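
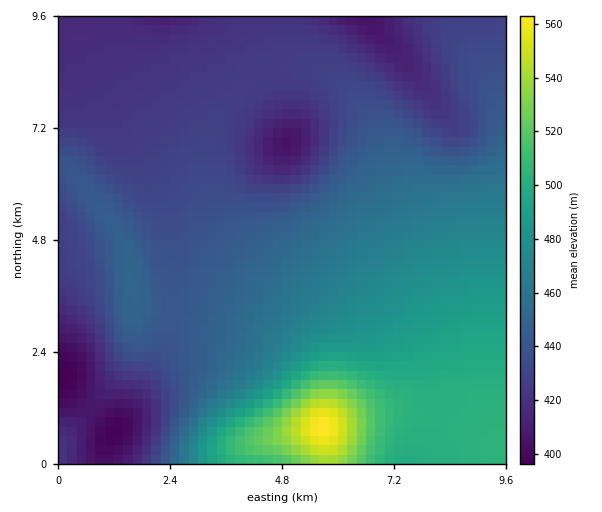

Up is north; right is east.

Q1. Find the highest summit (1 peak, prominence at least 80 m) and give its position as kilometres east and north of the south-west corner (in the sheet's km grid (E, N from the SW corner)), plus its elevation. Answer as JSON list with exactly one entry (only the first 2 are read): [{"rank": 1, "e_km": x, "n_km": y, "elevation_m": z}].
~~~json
[{"rank": 1, "e_km": 5.69, "n_km": 0.79, "elevation_m": 564}]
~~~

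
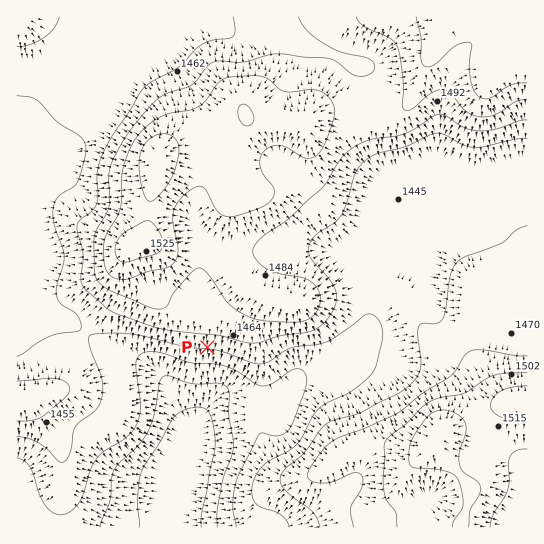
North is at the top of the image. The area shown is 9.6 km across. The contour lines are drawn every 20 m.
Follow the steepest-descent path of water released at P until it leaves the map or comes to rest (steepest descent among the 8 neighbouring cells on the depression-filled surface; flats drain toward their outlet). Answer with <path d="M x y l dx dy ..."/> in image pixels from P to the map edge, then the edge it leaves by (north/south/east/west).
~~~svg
<path d="M207 347l0 56-5 8 0 3-4 8-4 21-3 6-1 8-4 8-3 10-6 7 0 45"/>
exit: south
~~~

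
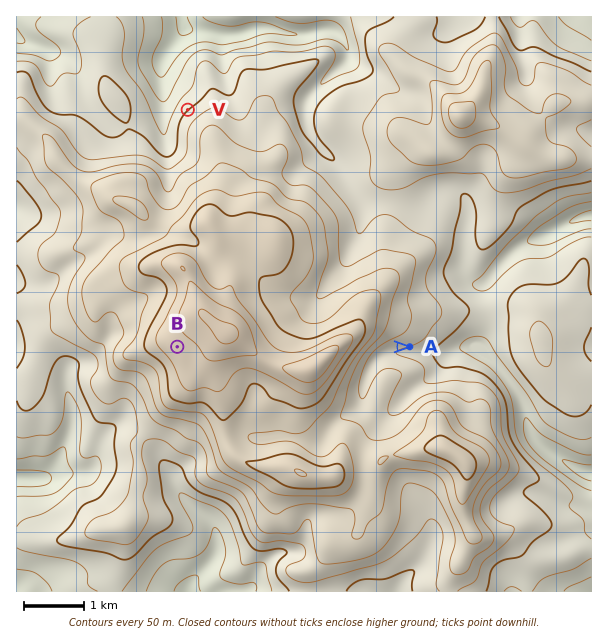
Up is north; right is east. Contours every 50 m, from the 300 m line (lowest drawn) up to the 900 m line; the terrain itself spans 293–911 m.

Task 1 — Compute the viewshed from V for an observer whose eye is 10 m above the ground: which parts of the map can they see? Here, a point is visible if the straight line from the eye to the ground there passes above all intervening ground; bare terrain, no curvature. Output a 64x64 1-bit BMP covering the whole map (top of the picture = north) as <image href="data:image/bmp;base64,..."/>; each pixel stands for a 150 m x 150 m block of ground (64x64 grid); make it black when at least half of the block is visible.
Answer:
<image width="64" height="64" href="data:image/bmp;base64,Qk0+AgAAAAAAAD4AAAAoAAAAQAAAAEAAAAABAAEAAAAAAAACAAATCwAAEwsAAAIAAAAAAAAA////AAAAAAAAAAAAAAAAAAAAAAAAAAAAAAAAAAAAAAAAAAAAAAAAAAAAAAAAAAAAAAAAAAAAAAAAAAAAAAAAAAAAAAAAAAAAAAAAAAAAAAAAAAAAAAAAAAAAAAAAAAAAAAAAAAAAAAAAAAAAAAAAAAAAAAAAAAAAAAAAAAAAAAAAAAAAAAAAAAAAAAAAAAAAAAAAAAAAAAAAAAAAAAAAAAAAAAAAAAAAAAAAAAAAAAAAAAAAAAAAAAAAAAAAAAAAAAAAAAAAAAAAAAAAAAAAAAAAAAAAAAAAAAAAAAAAAAAAAAAAAAAAAAAAAAAAAAAAAAAAAAAAAAAAAAAAAAAAAAAAAAAAAAAAAAAAAAAAAAAAAAAAAAAAAAAAAAAAAAAAAAAAAAAAAAAAACAAAAAAAAAB4AAAAAAAAADAAAAAAAAAAAAAAAAAAAAAAAAAAAAAAAHAAAAAAAAAA4AAAAAAAAAHgAAAAAAAAAOAAAAAAAAAA4AAAAAAAAP/gAAAAAAAB/+AAAAAAAAP/wAAAAAAAA//AAAAAAAAD/8AAAAAAAA/jwAAAAAAAH8PuAAAAAAAcA/4AAAAAADgH/gAAAAAAMAf/AAAAAAAgD/8AAAAAAAAP/gAAAAAAAA/+AAAAAAAAD+AAAAAAAAAf8AAAAAAAAB/wAAAAAAAAD/AAAAAAAAAH8AAAAAAAA=="/>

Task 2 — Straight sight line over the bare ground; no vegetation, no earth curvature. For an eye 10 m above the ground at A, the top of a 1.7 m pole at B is out of sight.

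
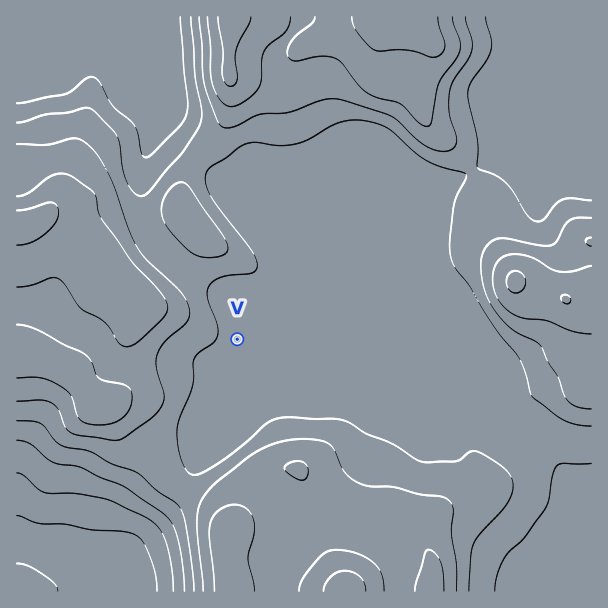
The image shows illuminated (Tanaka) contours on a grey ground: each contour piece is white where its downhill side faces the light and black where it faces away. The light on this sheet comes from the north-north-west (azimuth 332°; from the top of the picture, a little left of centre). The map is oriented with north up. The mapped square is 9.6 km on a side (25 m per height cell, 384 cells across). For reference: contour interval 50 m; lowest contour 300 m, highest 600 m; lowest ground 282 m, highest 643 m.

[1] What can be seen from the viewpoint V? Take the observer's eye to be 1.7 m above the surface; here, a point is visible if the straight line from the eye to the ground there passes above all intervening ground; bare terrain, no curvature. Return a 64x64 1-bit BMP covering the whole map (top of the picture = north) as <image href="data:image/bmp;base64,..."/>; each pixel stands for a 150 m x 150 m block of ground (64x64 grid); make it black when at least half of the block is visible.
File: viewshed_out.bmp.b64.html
<image width="64" height="64" href="data:image/bmp;base64,Qk0+AgAAAAAAAD4AAAAoAAAAQAAAAEAAAAABAAEAAAAAAAACAAATCwAAEwsAAAIAAAAAAAAA////AAAAAAAAAAAAAAAAAAAAAAAAAAAAAAAAAAAAAAAAAAAAAAAAAAAAAAAAAAAAAAAAAAAAAAAAAAAAAAAAAAAAAAAAAAAAAAAHgAAAAAAAAA+AAAwAAAAAD4AAHxAAAAA/gAAf+AAAAH+AAAf4AAAAf8AAA/gAAAD//wBH8AAAAf//gMfwAAAA///g5+AAAAD///Hf4AAAAH//+H/4AAAAf//+//wMABz//////z4AP////////gAf///////+AAf///////wAB///////+AAHz//////wAAeD//////AAA4P//////AAD5//////+AAP//////94AAf//////nAAB//////8YAAH//////wAAAB/////+AAAAH/////4AAAAf5////gAAAB/H///+AAAAHwP///wAAAAcA///+AAAADgB///4AAAAIAH///AAAAAAAP//8AAAAAAA///wAAAAAAB///AAAAAAAH//4AAAAAAAP//gAAAAAAA//+AAAAAAAB//wAAAAAAAH/+AAAAAAAAP/wAAAAAAAA/+AAAAAAAAD/wAAAAAAAB//AAAAAAAAf/4AAAAAAAH//gAAAAAAI//8AAAAAAAw/+AAAAAAAAA/xwAAAAAAAA/HgAAAAAAAD++AAAAAAAAP/4AAAAAAAAf/AAAAAAAAB/4AAAAAAAADiAAAA=="/>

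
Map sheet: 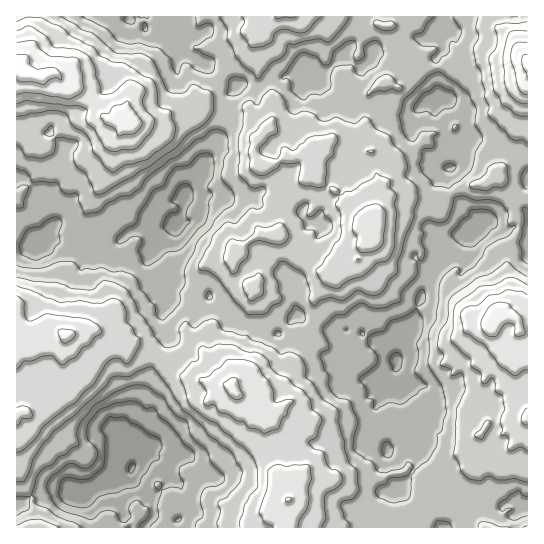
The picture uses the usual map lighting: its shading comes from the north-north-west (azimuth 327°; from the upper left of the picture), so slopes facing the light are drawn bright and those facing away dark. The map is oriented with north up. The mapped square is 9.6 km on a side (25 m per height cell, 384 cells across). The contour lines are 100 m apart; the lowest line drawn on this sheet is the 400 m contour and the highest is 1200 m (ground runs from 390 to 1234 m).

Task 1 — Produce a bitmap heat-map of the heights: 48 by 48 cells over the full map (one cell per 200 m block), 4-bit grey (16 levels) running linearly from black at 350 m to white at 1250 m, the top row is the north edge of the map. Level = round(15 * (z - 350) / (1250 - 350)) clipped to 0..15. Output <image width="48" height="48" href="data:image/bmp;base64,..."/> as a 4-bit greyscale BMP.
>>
<image width="48" height="48" href="data:image/bmp;base64,Qk32BAAAAAAAAHYAAAAoAAAAMAAAADAAAAABAAQAAAAAAIAEAAATCwAAEwsAABAAAAAAAAAAAAAAABEREQAiIiIAMzMzAERERABVVVUAZmZmAHd3dwCIiIgAmZmZAKqqqgC7u7sAzMzMAN3d3QDu7u4A////AHiHZlVUREREVniaq7u6mYd3d3dmZnd3Z2Z2RDRERERVVniZu8y6qYd2ZmZmZnd2ZmZUIiMzRERVVniJq8zLqYd2ZmZmZmd2ZmZTISIiM0REVmeIm8zLqYh2ZVZmd2d2ZodUIiIiIkREVVZ4m8zLqph2ZmZmd3d3eIdlREMiETNEVWZ4m7u7qZh2VmZnd4iIiJh2VVQhESM0RWeImrqqqYdlRWVneJmJmZl3ZlQhEiI0RneJqqqpmYZVRFVWeJmZmaqHdlMhIiM0Z4iaq7qpmIZURVVWeJmZqrqYdlMiIzNFaJqru7qqmHZVVVVVeJmZq7uph2QzM0RWiau7vLuqmHZVVVVVaJmZq7uqqXZEREVomrvMy7upiHZUREVVZ4mZq6qqqphlVVZ5q7zcy7qpdlVUQzRVZ4mZqqqquqmHZmeJq8zcy6qYdlVDMzRFd4maqqqqqqqIh3iJq7zMupmHZlVEMzRWeImau7uquqqZmIiImqu7uYiHZVVUMjRniJqry7y7y6qqqYiImaqpmId2ZlVUMzRXiaq8zLzM3Lu6qYd4iZmYh2ZmZlVEMzRXmqvMzLvM3Mu6qYd4iIh3d2ZmZVRERDNXmrzczbu8u7uqmHZnd4dnd2ZmZlVFVERWiszd3Lqqqqqql2VmZ3Z4iHZnd2ZWZVRWirvd3LqZmZmZh2VWZmaJmId3h4d3dlRGeaq8y5mIh3iIdlVWZmeJqYd4mZiIh2VWZ4mqund3d2d3ZVVWZ3iZmXd4mqmZh2ZVZniJmGZmdmZVVUVVeImZmHeJmqqpmGZVZmZ4h0RFVVVFVDRVZ4mpmIiJmau6qHZlVVZ3dkM0VUVUVDNEV4mpmZmIiaq7uXZlVEVmZUREVURUREMzRniZmamIeJvMuYZlVDRVZlVERVVVREMiNGeImZmHd5vMuYdmVENFZlVVVWZVVEMiM1Z3iIh4eJq8uYdnZURFZmZVVmdmVUMyNEVneIiIiZqrqZh3dVVWZmVVZnh3ZlQyJEVneIiJmZmqqYh2Znd3ZmZmZ3iYdlVDM0Z4iImZmZmZmYdlVniIdmZnd4iZiHVEQ0Z4mZmamZiJmYZVRWeIdnd3eImqqZdlREZ4qZmaqZiZmIZVRFZ3d3iId4q7u6mGVVZ5mZmaqZmZiHZlVVZ3d4iIeJrMy6qYZlZ4mZmZmZiZh2ZmZVZneIiIiavN3bqph2Z4mpiZmYiId1VlVmZ4iJmYmrzd3bqZmHd4iZiId3d3dlVUVWZ4maqqq7zN3KmZmHZ4iJd3Zmd3d1RERVaJqszN3cu7y6mIiHZneIdmZmZ3d2VERWeKvO7u7cuqu6h3d3ZWd3ZlVmZ3iHZUVneazf7u7cuqqpdmdmZmd2ZVVmZnd3dmZ3ebzv7u7cqpmYdmZmZ4iHZVZmZmd3dmZ3ibzu7czLmId3ZlZmeImYdmZlZmZ3ZmZnia3t3Lqph2ZlVVVmeJmZiHd2ZmZ3ZmZniKzbu6mIdlVEVlVWeJqpmZiHd3d3ZVVniau6qZh2ZVREVVZniZqrqqmId3d3dlVniZmQ=="/>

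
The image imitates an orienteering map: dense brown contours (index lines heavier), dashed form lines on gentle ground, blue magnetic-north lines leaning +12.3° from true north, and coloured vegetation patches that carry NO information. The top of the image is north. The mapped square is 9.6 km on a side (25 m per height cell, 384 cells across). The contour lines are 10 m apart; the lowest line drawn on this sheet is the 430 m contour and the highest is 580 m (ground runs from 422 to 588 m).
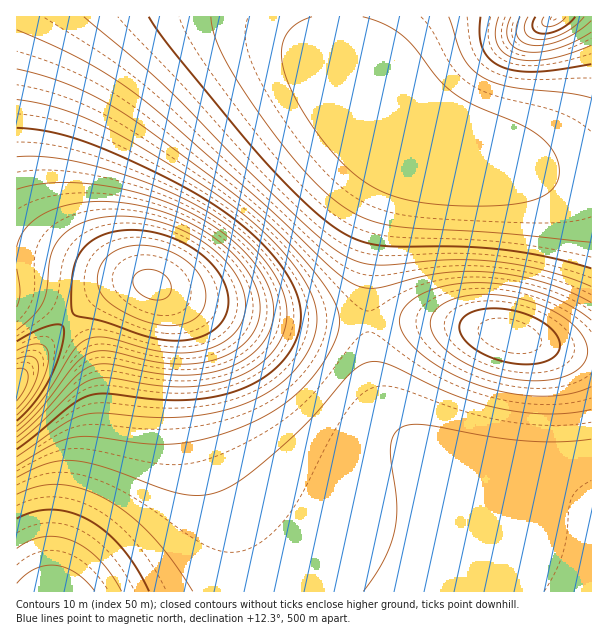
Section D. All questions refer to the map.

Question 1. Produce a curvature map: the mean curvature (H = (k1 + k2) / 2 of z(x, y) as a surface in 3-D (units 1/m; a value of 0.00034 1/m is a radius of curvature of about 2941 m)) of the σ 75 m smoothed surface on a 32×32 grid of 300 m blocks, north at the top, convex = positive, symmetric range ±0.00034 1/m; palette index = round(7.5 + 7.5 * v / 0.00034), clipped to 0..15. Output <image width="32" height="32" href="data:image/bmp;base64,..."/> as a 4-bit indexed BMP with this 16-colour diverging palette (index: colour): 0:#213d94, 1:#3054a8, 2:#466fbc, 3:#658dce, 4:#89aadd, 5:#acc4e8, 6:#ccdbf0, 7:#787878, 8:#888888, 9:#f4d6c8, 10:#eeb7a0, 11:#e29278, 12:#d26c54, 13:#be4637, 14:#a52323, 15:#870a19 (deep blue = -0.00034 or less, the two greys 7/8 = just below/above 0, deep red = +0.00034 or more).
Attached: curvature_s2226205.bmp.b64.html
<image width="32" height="32" href="data:image/bmp;base64,Qk12AgAAAAAAAHYAAAAoAAAAIAAAACAAAAABAAQAAAAAAAACAAATCwAAEwsAABAAAAAAAAAAlD0hAKhUMAC8b0YAzo1lAN2qiQDoxKwA8NvMAHh4eACIiIgAyNb0AKC37gB4kuIAVGzSADdGvgAjI6UAGQqHAHd3d4iIiIiIiIiIiIiIiIh3d3eIiIiIiIiIiIiIiIiId3d3iIiIiIiIiIiIiIiIiHd3d4iIiIiHeIiIiIiIiIh3d3eIiIiHd3eIiIiIh3d3d3d3iIiId3d3d4h3d3d3d2d3d4iHd3d3d3d3d3d3d3dmd3d3d3d3d3d3d3d3d3d3Zmd3d3d3d3d3d3d3d3d3d4Znd3d3d3d3d3d3d3d3d3enZnd3d3d3d3d3d3d3d3d4yXZ3d3d3d3d3d3d3d3iIiLqGd3iIiIiHd3d3d4iIiIiah3eIiIiIiHd3d4iImZmYeIh4iIiIiIiHd4iIiZmZiHeIiIiIiIiIh3eIiJmZiIh3eIiIiIiIiId4iIiIiIiHd4iIiYiIiIh3d4iIiIh3d4iIiImZiIiHd3d3d3d3d3eIiIiIiIiId3d3d3d3d3d3iIiIiIiId3d3d3d3d3d3d4iIiIiId3d3d3d3d3d3d3eIiIh3d3d3d3d3d3d3d3d3iIh3d3d3d3d3d3d3d3d3d4iId3d3d3d3d3d3d3d3d3eIiId3d3d3d3d3d3d3d3d3iIiHd3d3d3d3d3d3d3d3d4iIh3d3d3d3d3d3d3d3d3d3d3d3d3d3d3d3d3d3d3d3d3d3d3d3d3d3d3d3eIh2Z3d3d3d3d3d3d3d3d3iJqGZ3d3d3d3d3d3d3d3d3eM+4"/>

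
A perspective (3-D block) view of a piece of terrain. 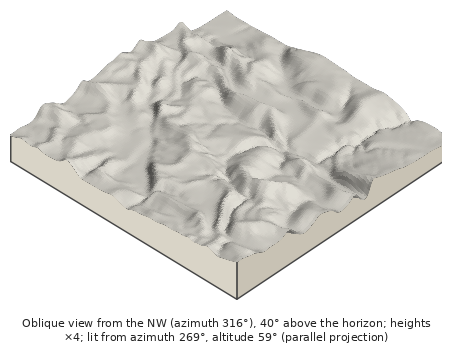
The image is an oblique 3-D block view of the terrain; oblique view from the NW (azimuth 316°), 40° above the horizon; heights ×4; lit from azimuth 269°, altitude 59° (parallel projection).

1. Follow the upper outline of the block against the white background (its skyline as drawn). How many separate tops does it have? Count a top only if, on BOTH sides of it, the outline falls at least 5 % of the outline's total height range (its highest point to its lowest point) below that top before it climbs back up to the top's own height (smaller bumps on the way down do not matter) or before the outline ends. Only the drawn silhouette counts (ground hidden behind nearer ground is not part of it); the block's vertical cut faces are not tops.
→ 2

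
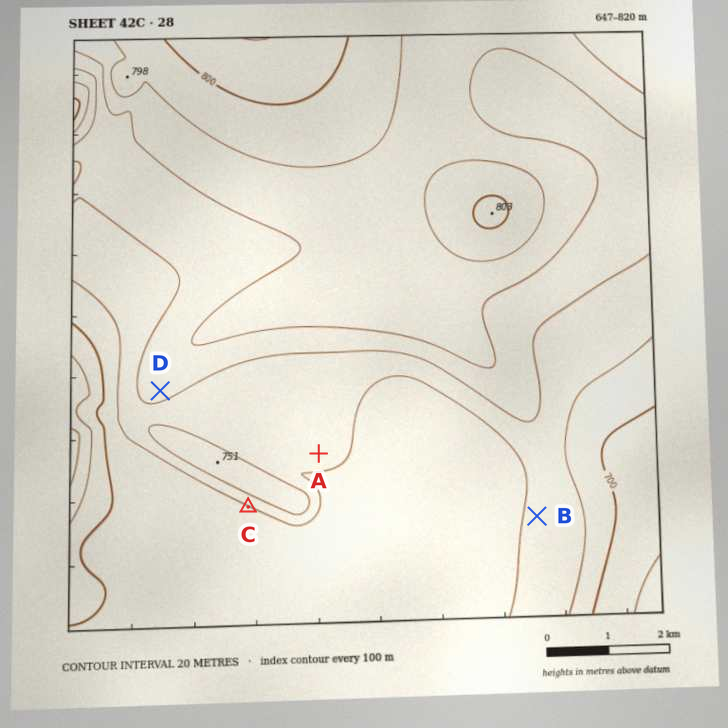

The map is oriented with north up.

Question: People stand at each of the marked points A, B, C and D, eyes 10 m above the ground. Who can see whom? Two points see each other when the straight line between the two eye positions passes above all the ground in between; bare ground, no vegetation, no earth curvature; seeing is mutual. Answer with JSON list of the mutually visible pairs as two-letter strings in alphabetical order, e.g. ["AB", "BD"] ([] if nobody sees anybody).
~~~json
["AB", "AD", "BD"]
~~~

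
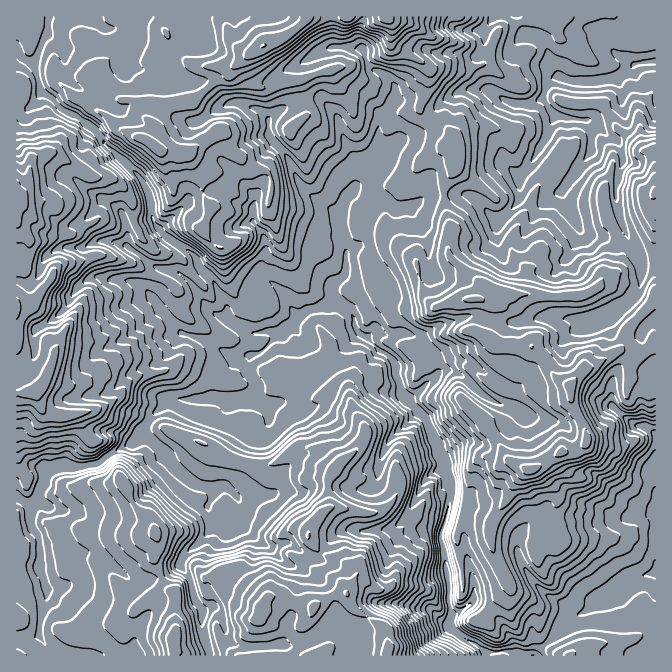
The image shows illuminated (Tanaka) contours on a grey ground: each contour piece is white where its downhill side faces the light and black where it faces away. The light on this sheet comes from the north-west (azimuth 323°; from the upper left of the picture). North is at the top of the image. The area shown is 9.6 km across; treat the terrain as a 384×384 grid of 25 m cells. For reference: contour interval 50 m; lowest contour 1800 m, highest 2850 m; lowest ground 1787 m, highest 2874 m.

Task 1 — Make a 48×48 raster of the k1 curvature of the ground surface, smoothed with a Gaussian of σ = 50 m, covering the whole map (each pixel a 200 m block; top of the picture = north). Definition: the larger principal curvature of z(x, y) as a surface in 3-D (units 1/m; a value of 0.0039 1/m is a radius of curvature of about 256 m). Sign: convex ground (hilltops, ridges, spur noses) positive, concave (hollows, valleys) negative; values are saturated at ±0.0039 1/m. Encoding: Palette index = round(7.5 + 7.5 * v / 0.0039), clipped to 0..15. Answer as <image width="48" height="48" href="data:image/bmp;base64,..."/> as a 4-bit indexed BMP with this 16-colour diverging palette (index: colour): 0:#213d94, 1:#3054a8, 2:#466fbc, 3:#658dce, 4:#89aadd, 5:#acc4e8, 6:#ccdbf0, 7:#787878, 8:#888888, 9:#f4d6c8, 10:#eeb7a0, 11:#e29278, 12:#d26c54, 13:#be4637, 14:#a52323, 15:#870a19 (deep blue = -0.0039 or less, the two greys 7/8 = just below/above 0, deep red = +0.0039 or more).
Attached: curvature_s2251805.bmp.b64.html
<image width="48" height="48" href="data:image/bmp;base64,Qk32BAAAAAAAAHYAAAAoAAAAMAAAADAAAAABAAQAAAAAAIAEAAATCwAAEwsAABAAAAAAAAAAlD0hAKhUMAC8b0YAzo1lAN2qiQDoxKwA8NvMAHh4eACIiIgAyNb0AKC37gB4kuIAVGzSADdGvgAjI6UAGQqHAJqIh3iHfsqLuqmauoeN277+yLas7bqYiJiqmYmJvcisnJiKiYd9yIh5jty7eJqqqampiJmYjNjKrcmMqIjPyphv/p58eIiHiJmZiHipjMiIqdmJ6I7IqH2trquNl4iIiJl4iHmarOi7icuqvMydqb6fe63ZqHeImamJh4p3nuu5iaqpeLzd+7qPes6Nx3iIibaJiJh52X/e27p5mJy27Zd/ivmeiId3iLiKiIiI6YuYq5naqqzIquqejMfLuZiImMmYiJmZy5mmeZuM2LnZicncnoipq7qqmcjKmYiZzOyJd5zt13aYiqnNn4eIqoiaudupmHeL2YqKiIiq+67+m8qOnMd4uYd3iKiJl3fct3mKiIeHrtqM+euOd/mHuYeoiNqsuqr6iJiIiId4jmd3+7yNiZ2IqKt4qNucvd/JiIiYeJebn5mY/JqNipvresqbh7Z3mX/Jd4mK3++YmvmY+bp67N/P2puqZpmInstsl5rdl2j8qa+465eJudho7v29upyIn+t3rf64h2eaqXr6rpeInph4uP2a7Hu9uquZ3Id3iIeHiIzcy6mo3Jh3ePjaaozM7/qJiYiIiYh4d66Zqomd+oh5rtdtzM6Wh57HZ4h4iJh4mL1peN3viLqqj4efvIvpq6nbmamaqpqYiLucnqe8rJmHz8h8qZjpeKuK3qiImLiIiIqsesmLuahq2P56p6jMh5u6mdqYh4qYiJqpjLl5moiumMv8qcnOiai5d5mJu6iYiamb24qJrdzbeYuMetavqJuZqHvKmIh5qaiYmIrf6Yesp3eNmcuZ+Iepict3mZqYqqi6q+2YiZiHeIh46K6pzJiHebipqZqKqIqYh9/+3KqrzLmIjoz4fpuXe8raqJiJqMqIeNaKqt7tze+6j6n7l3d7y52Nl3iZmImIerd623iYeGzLjLrP/9/8m+iuh3jJiZmInKnNiHqqh7qri5yIi+p8/Zfv64zXiYmJu7noeJqaqYiqfKus6YqfmL7Zz4+XiYmJmYjquJuLiGeqjauojOzMitupiM93iImJiHjqh32KmHnojqqrqbfcr6qruOyaiImJh3nJibrImInorrmqqXn5f5qZqb6YiYiYmHmnjcnIeJvZvKp4m8/YnomImK+Jt3eJqXjJypesmJvo3qx33NuHyoqYm819l3eHiqfMh4mLuYj5rq/cm7d57Oxnu5yOiJeHiKqsh3uIu4X5zqi8rInf2p3JuYjpjJqYd3msiIqYq7q53HiMt5/aqHfPuozpm42Zh4mrm8u5qaityHm4i/l6mYmpyYicuI2IusqrmZm6eIfo6Kiq7YmprO6Gh5iKmKuJedmKmHiZ7//H2cidmJmIh4nqm9yqeKiZeLt4dp3ayIi5m7namYd4h4iLuIne/auoiK2rqtqYeIiZm4jIiZh4iK3c3ZiHm+67q/zJrIqneKu5eJq4iImImZdnvfyYd5dc6omsrIi6mqiJqqp5mXiXm4d7mL76draK59/qm9d4uYeJiJqJiIh4qYibeIef7/7f7aidydu6mpmZiA=="/>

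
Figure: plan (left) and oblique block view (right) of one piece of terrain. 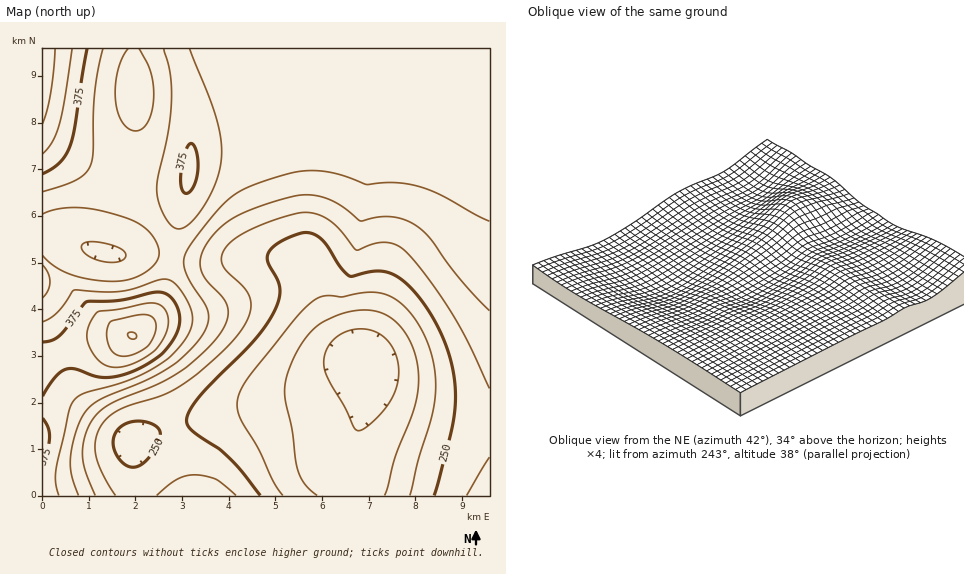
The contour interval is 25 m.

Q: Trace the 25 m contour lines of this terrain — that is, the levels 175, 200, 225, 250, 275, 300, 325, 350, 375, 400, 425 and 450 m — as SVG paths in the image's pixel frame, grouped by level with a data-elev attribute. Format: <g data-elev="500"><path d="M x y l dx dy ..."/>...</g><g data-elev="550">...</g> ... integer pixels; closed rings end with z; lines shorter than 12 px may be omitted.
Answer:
<g data-elev="175"><path d="M356 430l-29-53-3-9 0-8 4-13 9-10 12-7 14-1 14 4 12 10 8 15 2 17-4 17-9 16-19 19-6 3z"/></g><g data-elev="200"><path d="M317 495l-13-12-7-16-5-37-7-33 1-19 13-30 8-11 9-10 8-5 16-8 13-3 12-1 18 4 8 4 9 8 12 19 6 24 0 18-3 19-19 50-11 39"/></g><g data-elev="225"><path d="M283 495l-9-12-16-34-18-32-3-13 3-12 10-17 41-51 22-23 12-5 17 1 30-5 10 1 9 4 10 6 8 8 16 25 9 28 2 21-2 22-16 53-8 35"/></g><g data-elev="250"><path d="M260 495l-19-25-13-13-9-8-29-20-3-5 0-6 3-9 9-12 54-56 12-15 9-15 5-12 1-10-3-9-9-18-1-6 2-4 5-6 10-6 14-6 8-2 8 2 9 6 17 27 9 9 31-5 10 2 11 6 9 8 11 12 18 31 8 17 5 18 3 18 0 18-4 30-17 64"/><path d="M129 467l-8-6-6-10-2-10 3-9 7-7 9-3 12 0 11 3 4 5 1 5-1 7-5 9-7 8-6 6-6 2z"/></g><g data-elev="275"><path d="M115 495l-12-21-7-18-1-15 6-15 8-10 11-6 42-14 19-11 23-16 29-29 15-21 3-9 0-8-6-13-22-22-2-7 2-7 6-10 13-9 20-9 24-9 20-4 17 4 14 11 19 23 18-6 10-2 11 2 9 6 22 25 26 38 17 31 20 44"/><path d="M236 495l-20-16-11-3-11-1-9 1-8 3-20 16"/><path d="M489 457l-22 38"/></g><g data-elev="300"><path d="M95 495l-9-22-3-15 1-16 5-17 8-11 12-9 49-21 26-15 21-18 15-17 7-14 1-12-5-10-19-22-3-8-1-9 5-13 10-13 12-11 15-9 40-14 15-3 12-1 12 2 13 5 12 7 14 12 26-5 19 4 12 6 10 9 31 42 31 34"/><path d="M107 262l-11-2-9-5-5-6 0-4 7-3 13 1 15 4 8 6 0 4-3 3-6 2z"/></g><g data-elev="325"><path d="M78 495l-7-21 0-17 5-27 10-19 7-7 8-5 47-19 25-15 20-18 12-16 3-11 0-9-21-36-3-9 0-9 6-11 18-25 15-17 12-10 20-10 33-10 16-3 17 0 20 4 25 9 29-1 26 4 21 8 47 26"/><path d="M43 265l5 9 2 8-2 8-5 8"/><path d="M43 214l16-5 20-1 20 2 25 7 14 6 11 8 7 11 3 11-4 10-10 10-14 6-16 2-23-1-21-6-16-7-12-12"/><path d="M139 49l12 23 2 13 1 13-2 12-4 12-5 6-7 3-7-2-7-7-4-9-3-13 0-14 3-15 4-12 6-10"/></g><g data-elev="350"><path d="M59 495l-3-12 0-14 13-58 4-10 5-5 7-3 32-9 20-7 29-17 11-10 10-13 5-11 0-10-4-13-9-15-7-7-8-2-43 12-17 1-30-2-16 22-7 6-8 4"/><path d="M43 192l33-12 9-7 5-7 3-15 2-59 8-43"/><path d="M164 49l6 26 1 28-3 27-10 47-1 15 3 13 5 13 7 8 7 3 6-2 7-6 15-20 10-23 5-22-1-19-5-21-26-67"/></g><g data-elev="375"><path d="M43 463l5-15 2-12-2-9-5-9"/><path d="M43 396l12-19 11-8 8 0 22 7 13 1 19-4 20-9 15-11 11-14 5-13 0-13-3-8-4-6-6-5-6-2-9 1-33 7-30 1-4 3-24 31-8 5-9 2"/><path d="M185 193l5-1 3-5 5-15-1-18-2-7-3-3-4 1-2 5-5 19 0 16 2 6z"/><path d="M43 174l9-5 8-7 6-7 4-10 5-18 12-78"/></g><g data-elev="400"><path d="M112 367l10 0 12-4 12-6 11-9 7-11 4-12-1-10-5-9-6-3-8 0-28 6-20 2-4 2-8 16-1 7 1 7 4 9 6 8 7 5z"/><path d="M43 154l9-12 7-18 6-25 7-50"/></g><g data-elev="425"><path d="M118 355l6 1 8-1 10-5 7-5 5-8 2-8-1-7-3-5-6-2-7 0-29 7-3 9 1 10 4 10z"/><path d="M43 123l8-30 4-44"/></g><g data-elev="450"><path d="M132 339l4-1 0-4-2-2-5 1-1 3z"/></g>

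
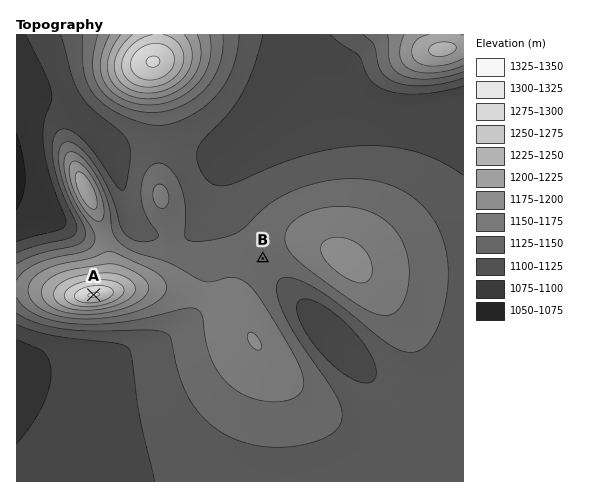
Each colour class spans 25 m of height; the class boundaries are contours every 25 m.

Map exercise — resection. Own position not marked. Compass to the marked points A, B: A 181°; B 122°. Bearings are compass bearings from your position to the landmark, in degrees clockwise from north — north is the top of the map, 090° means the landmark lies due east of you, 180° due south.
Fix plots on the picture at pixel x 96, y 154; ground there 1125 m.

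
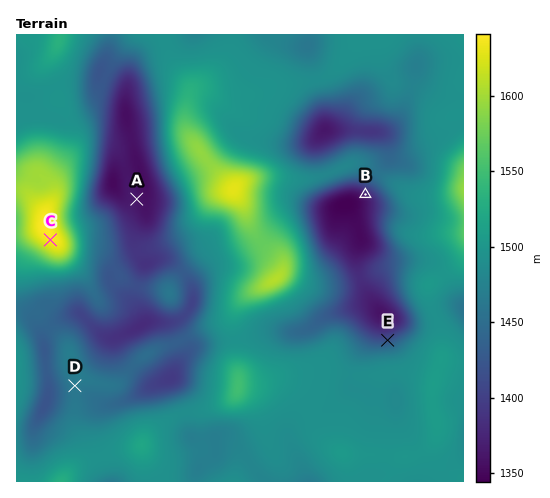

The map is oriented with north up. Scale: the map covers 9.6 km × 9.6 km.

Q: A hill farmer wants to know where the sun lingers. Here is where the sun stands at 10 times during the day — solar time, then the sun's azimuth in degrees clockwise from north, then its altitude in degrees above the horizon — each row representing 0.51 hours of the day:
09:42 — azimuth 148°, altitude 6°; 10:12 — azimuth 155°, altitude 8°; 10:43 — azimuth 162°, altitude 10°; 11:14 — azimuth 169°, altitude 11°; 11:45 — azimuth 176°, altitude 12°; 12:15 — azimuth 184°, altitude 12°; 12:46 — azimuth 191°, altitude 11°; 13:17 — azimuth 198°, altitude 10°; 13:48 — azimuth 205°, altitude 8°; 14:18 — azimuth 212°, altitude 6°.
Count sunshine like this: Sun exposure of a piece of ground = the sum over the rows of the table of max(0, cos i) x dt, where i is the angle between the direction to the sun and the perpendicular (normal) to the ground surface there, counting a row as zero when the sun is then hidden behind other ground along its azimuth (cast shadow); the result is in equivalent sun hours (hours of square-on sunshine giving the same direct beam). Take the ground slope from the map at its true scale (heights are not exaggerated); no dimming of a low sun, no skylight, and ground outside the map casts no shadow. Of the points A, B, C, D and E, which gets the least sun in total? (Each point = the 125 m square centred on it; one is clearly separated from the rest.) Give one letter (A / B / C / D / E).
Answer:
E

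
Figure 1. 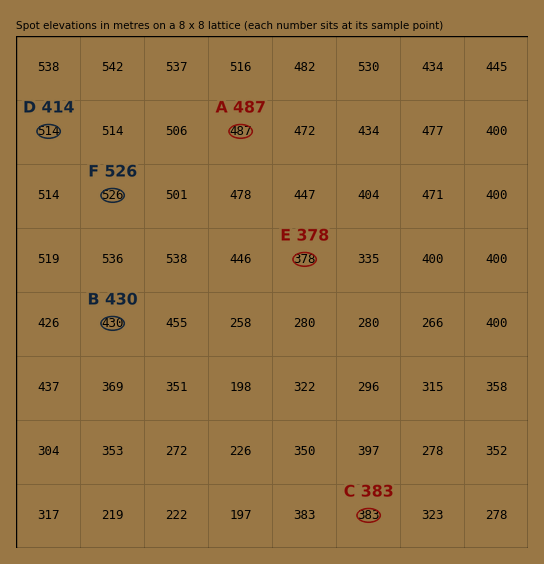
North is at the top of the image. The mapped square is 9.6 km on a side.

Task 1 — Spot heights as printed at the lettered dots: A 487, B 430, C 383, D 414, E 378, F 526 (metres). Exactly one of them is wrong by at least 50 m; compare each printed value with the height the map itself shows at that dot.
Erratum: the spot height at D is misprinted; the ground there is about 514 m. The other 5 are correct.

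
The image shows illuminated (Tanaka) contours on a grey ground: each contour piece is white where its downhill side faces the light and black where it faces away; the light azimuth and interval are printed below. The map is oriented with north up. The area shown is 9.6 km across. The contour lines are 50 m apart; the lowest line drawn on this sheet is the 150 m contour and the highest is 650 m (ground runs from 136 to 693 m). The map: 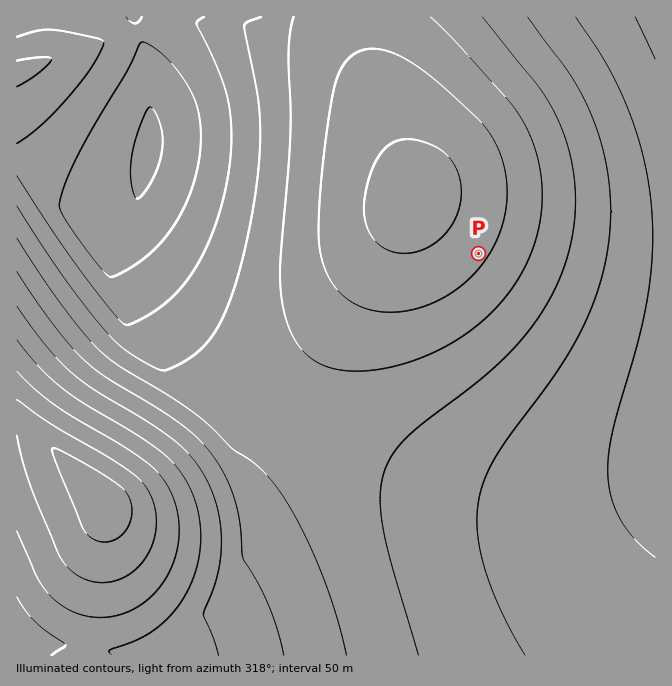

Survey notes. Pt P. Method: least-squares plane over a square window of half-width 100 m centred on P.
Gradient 5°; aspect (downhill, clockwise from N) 125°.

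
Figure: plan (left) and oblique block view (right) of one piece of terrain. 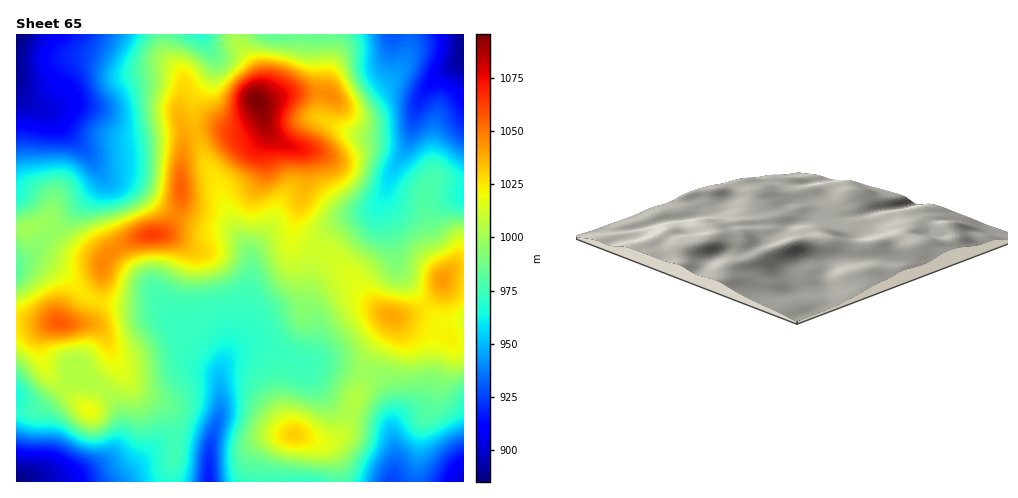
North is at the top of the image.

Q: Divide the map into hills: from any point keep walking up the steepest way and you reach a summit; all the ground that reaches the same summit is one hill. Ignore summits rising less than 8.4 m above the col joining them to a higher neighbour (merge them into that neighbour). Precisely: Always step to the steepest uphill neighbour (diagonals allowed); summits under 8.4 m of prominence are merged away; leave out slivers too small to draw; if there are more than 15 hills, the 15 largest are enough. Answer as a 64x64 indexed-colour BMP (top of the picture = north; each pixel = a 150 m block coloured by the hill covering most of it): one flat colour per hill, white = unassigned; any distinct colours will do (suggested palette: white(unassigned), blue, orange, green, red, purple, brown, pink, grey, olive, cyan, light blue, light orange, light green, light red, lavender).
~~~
<image width="64" height="64" href="data:image/bmp;base64,Qk12CAAAAAAAAHYAAAAoAAAAQAAAAEAAAAABAAQAAAAAAAAIAAATCwAAEwsAABAAAAAAAAAA////ALR3HwAOf/8ALKAsACgn1gC9Z5QAS1aMAMJ34wB/f38AIr28AM++FwDox64AeLv/AIrfmACWmP8A1bDFACKIiIgiIiIhERERERERVVVVVVVVVVVVVVVVVUREREREIiiIiIgiIiIRERERERFVVVVVVVVVVVVVVVVVREREREQiIoiIiIgiIiEREREREVVVVVVVVVVVVVVVVVVERERERCIiiIiIiIIiIhERERERVVVVVVVVVVVVVVVVVUREREREIiKIiIiIiCIiIRERERFVVVVVVVVVVVVVVVVVREREREQiIoiIiIiIgiIiIhEiIlVVVVVVVVVVVVVVVVVERERERCIiiIiIiIiCIiIiIiIiVVVVVVVVVVVVVVVVVUREREREIiKIiIiIiIIiIiIiIiJVVVVVVVVVVVVVVVVVREREREQiIoiIiIiIgiIiIiIiIiVVVVVVVVVVVVVVVVVERERERCIiiIiIiIiCIiIiIiIiJVVVVVVVVVVVVVVVVXREREREIiKIiIiIiIIiIiIiIiIlVVVVVVVVVVVVVVVVd3REREQiIiiIiIiIIiIiIiIiIiVVVVVVVVVVVVVVVVV3d0RERCIiIoiIiIIiIiIiIiIiJVVVVVVVVVVVVVVVV3d3dEREIiIiKIiIIiIiIiIiIiIlVVVVVVVVVVVVVVVXd3d0REQiIiIiIiIiIiIiIiIiIiVVVVVVVVVVVVVVVXd3d3RERCIiIiIiIiIiIiIiIiIiJVVVVVVVVVVVVVVXd3d3dEREIiIiIiIiIiIiIiIiIiIlVVVVVVVVVVV3d3d3d3d0REQiIiIiIiIiIiIiIiIiIiZVVVVVURF3d3d3d3d3d3RERCIiIiIiIiIiIiIiIiIiZhVVVVEREXd3d3d3d3d3dEREIiIiIiIiIiIiIiIiIiZmYRERERERF3d3d3d3d3d3REQiIiIiIiIiIiIiIiImZmZhEREREREXd3d3d3d3d3dERCIiIiIiIiIiIiIiImZmZmYRERERERd3d3d3d3d3d0REIiIiIiIiIiIiIiImZmZmZhERERERF3d3d3d3d3d3REQiIiIiIiIiIiIiImZmZmZmYRERERF3d3d3d3d3d3dERCIiIiIiIiIiIiImZmZmZmZhEREREXd3d3d3d3d3dEREIiIiIiIiImZmZmZmZmZmZmEREREXd3d3d3d3d3dEREQiIiIiImZmZmZmZmZmZmZmYRERERF3d3d3d3d3dERERCIiIiImZmZmZmZmZmZmZmZhEREREXd3d3d3d3d0REREIiIiImZmZmZmZmZmZmZmZmERERERd3d3d3d3d0REREQiIiImZmZmZmZmZmZmZmZmYRERERF3d3d3d3d0RERERCIiImZmZmZmZmZmZmZmZmZhEREREXd3d3d3d3REREREYiJmZmZmZmZmZmZmZmZmZmERERERd3d3d3d3REREREQRZmZmZmZmZmZmZmZmZmZmYREREREXd3d3d3dERERERBEWZmZmZmZmZmZmZmZmZmZhERERERd3d3d3d0REREREERFmZmZmZmZmZmZmZmZmZhEREREREXd3d3d3REREREQRERZmZmZmZmZmZmZmZmZjERERERERd3d3d3RERERERBEREWZmZmZmZmZmZmZjMzEREREREREXd3d3dEREREREERERFmZmZmZmZmZmMzMzMREREREREREXd3d0REREREQRERERZmZmZmZmZjMzMzMRERERERERERERd0RERERERBEREREWZmZmZmYzMzMzMxERERERERERERERREREREREERERERFmZmZmYzMzMzMzERERERERERERERFEREREREQRERERERZmZmYzMzMzMzERERERERERERERERRERERERBEREREREWZmMzMzMzMzMRERERERERERERERFEREREREERERERERYzMzMzMzMzMREREREREREREREREUREREREQREREREREzMzMzMzMzMxERERERERERERERERFERERERBEREREREzMzMzMzMzMxEREREREREREREREREUREREREERERERETMzMzMzMzMzERERERERERERERERERFEREREQRERERETMzMzMzMzMzMRERERERERERERERERERRERERBERERETMzMzMzMzMzMRERERERERERERERERERFEREREERERETMzMzMzMzMzMxEREREREREREREREREREUREREQRERETMzMzMzMzMzMzERERERERERERERERERERFERERBERETMzMzMzMzMzMzEREREREREREREREREREREUREREERETMzMzMzMzMzMzMRERERERERERERERERERERREREQREzMzMzMzMzMzMzMxERERERERERERERERERERFERERBEzMzMzMzMzMzMzMzMRERERERERERERERERERERREREEzMzMzMzMzMzMzMzMxERERERERERERERERERERFEREQzMzMzMzMzMzMzMzMzMRERERERERERERERERERERRERDMzMzMzMzMzMzMzMzMzEREREREREREREREREREREUREMzMzMzMzMzMzMzMzMzMRERERERERERERERERERERFEQzMzMzMzMzMzMzMzMzMxERERERERERERERERERERERFDMzMzMzMzMzMzMzMzMzERERERERERERERERERERERERMzMzMzMzMzMzMzMzMzMREREREREREREREREREREREREzMzMzMzMzMzMzMzMzMRERERERERERERERERERERERETMzMzMzMzMzMzMzMzMxERERERERERERERERERERERER"/>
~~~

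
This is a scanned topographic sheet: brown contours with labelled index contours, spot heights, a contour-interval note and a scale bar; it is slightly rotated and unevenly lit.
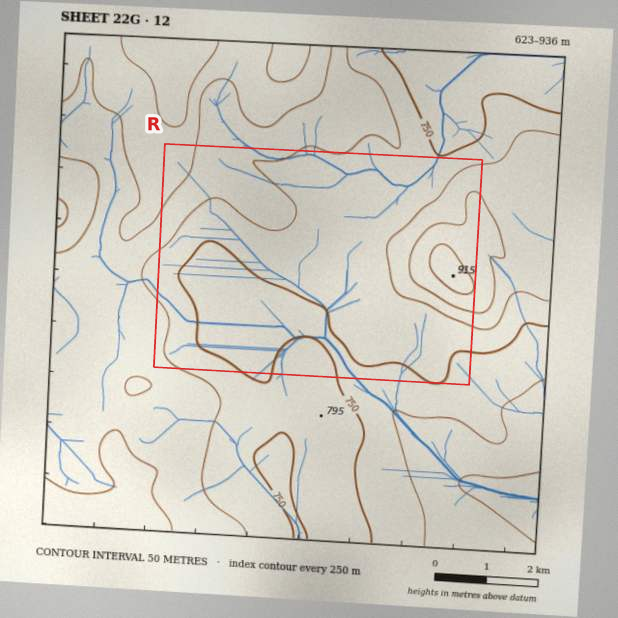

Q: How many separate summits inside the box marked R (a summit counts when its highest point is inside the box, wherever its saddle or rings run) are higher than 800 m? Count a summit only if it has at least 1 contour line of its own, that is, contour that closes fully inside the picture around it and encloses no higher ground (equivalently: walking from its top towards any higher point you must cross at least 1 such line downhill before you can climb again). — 1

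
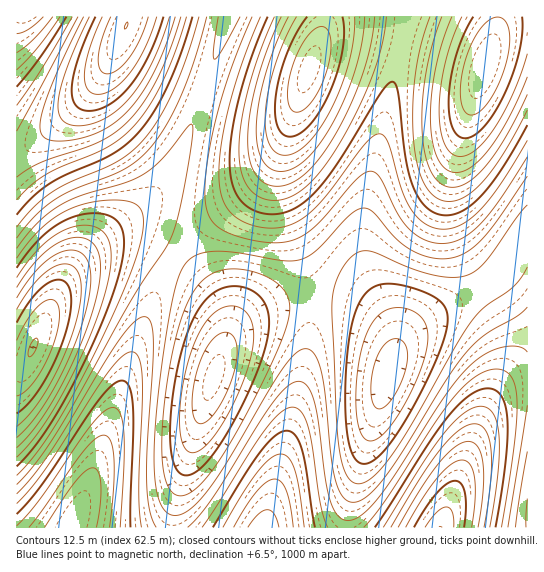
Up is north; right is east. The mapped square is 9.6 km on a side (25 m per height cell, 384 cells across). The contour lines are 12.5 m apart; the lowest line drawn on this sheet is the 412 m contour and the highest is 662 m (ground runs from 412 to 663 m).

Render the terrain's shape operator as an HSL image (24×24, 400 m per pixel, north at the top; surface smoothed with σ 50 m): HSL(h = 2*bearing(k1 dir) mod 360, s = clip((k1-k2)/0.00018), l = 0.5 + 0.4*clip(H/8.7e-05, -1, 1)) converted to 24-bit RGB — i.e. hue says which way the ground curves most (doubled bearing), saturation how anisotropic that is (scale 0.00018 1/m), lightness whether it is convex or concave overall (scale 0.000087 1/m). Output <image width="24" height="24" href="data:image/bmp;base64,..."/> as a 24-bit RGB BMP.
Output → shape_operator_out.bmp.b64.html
<image width="24" height="24" href="data:image/bmp;base64,Qk32BgAAAAAAADYAAAAoAAAAGAAAABgAAAABABgAAAAAAMAGAAATCwAAEwsAAAAAAAAAAAAA0mHB5ZGy7LSw4smpp7+AQJd8FlZqDTJZJDR6m2Wn26me8da849GkeKhwImB2BSlICypaSUaU2Zyb/dvO/93M6cKvXHKUBi1Fsky94oer9b669NS/1cuVVZ5yGFhoBypFEzBfXVOP0J6S9Na98NezuLeCNGt7BilDBCE+LEh5uoaG+t7R/93M+NXIsXiIHD9mXT2T0nag9ry4/N7P7NCsjqpwI2BuBSU6CSZEO055u5OE89K099y90LiNTniBCy9JAhwxFz5fmnNt7smv/97M/drO04iMPD+AJDNqtWGa8q+o/9zM+t3GxLCEOmx3ByY6BBwvI0VkoYx07Mqj+t7A47+XZY51FjlWAxwwDDFHToKB17qQ/eLO/trN6ZiXnFKiDChBaU6J45qQ/9zM/+DM4biVWHmDDi5GAx0wEzhOXYlo38GN+dy47sagpoByKkJkBh0vCCc3MnBwurtz9NOu/dvL8qSgwmCUAyEwL0hkxIh4/drH/9/M9Marn29qHTlXBBwvCys7Q3dszL539dam8smiv4l2QkdwDiY/CCUzIWFgb6ZU4syL98yv86ae12qQACUzETNBm4Vh9cim/+DM/dXAw391NUBqCB0yCCMxLmhjp7dh7NKP8smc0JF5d1OCHC9SDSo6GldVQZFKxcxs6MGR7J6R326NACczBSUuQ3di4buD/+PM/97M34+CbEuCEydHCiQ0IlxabaNO3tJ47ceP15Z6mFl8LzJiFzNJHFVUNIRKh71O0sJ225SA22uIACczACkzIVtTw79k+9it/93I7p+PqFOGJitfEStBH1ZXQ5BDwc5j4sZ/1Jl4qlt1VkB0KDlYJ1tbMH5JVa09pb1cvpFwymSBACUzACkzDD47ZaNG7NGJ/dW086mXw15/Uzl4HzJUJFZaPIZKlMFR08tuyppyrl5yfUiFPzxoOmNkNoBKPqM2Z61GnJ1kq159BR8uACgzBC8tLoRD0NVn88yZ8KqV0meAkkSXNDNpM1pjPoNQb7dFsMRfuJ5spl9ykkuPaUl7VGZtRodKPqM2QaI6UoVTe11/FCpHAiQxAy8wGm5FfcJE4Mx95qeK1W2BtkaeaUODSltuSoVVX69Fh7lSoKNmkmN3lU2Ti02Of2V0cpVaVK0+NKA2On5VQllsNDBxCSI0BSwuEWFEMqcxs8li0KV8zW6Awk6dokmid2CAZYxeZbBKarRKbpNedWN7gUyNmk2ZnmR6qqZrgrpRPKg4LXxVJ1ZhlESiHjFdDj5HEWJKI5Y/YbpDsq1vtm1+wVOgu0yno2WMnp1ygrRcYrNLUY5bUWN1XUSBkkubsGeEwJ56uMdtXblDK4BXF1BYzVWsTzmGJFBlHG9ZHpBIMac/YZtZk2yDtFGnwlGsvWyTuJV/rb10c7VYSo9iPGR0NjZ3dUWTtmmP0Z6H2MqHlsJiM4xbEU5V42ywsUW6R0+CNIFtJJZQJp9KPJBfVm5/hE6bv1C1y3Oc0JiNz8OLl7xuS5VoL2RzJTltTDmIsmac2Z6R58qfzdKBRp5bEldc7Hy31l68omGoYI5+N6JaJKBSJ4piMm54QT2FnkiyzXWj4KCb4sWiw8qGVp9sKWZ2FzhkKC57oFyp2puV8dC05NSedq5kHGdt6X675nDAzXauqIiFXK5fL6tZHYllGmVtI0BzXT6axnCr5qWk78+53M2fc6hvLGx9DzZeGC5tZ02b0ZOT9dXC8tu7vsCGMnuB23S963fF5Ym50pidtL2JSblaIJBrDl1kDjpdKDKDs2O25aSn99rM7da6sbeKOXWIDDZeDCtfOUCNwYyV9NTE+eTS2MOgU4uRvmHC5HDK75bC7bC43cKok796L551ClxjAy5FEjJpaE2j2pyj+d3S+OPTzryfUn2TDjtmBidUIz+ArH+i7s28+uLR68+4eIqhXkWm1F3U75XF+MfO9dbL18+gTa54DmduACQ0BCdJM0WLxI+c99vR+uDR5ci0cH+eF0F1AyVQFDpyZ26d4cGv+uLR9dvMu5CQJkWGgj2+5ITD+9DX/NfP8drGkLZ/HXmBACQzAB4zF0Fypnup8M/B++DQ89fJsYmbJkeGBSdWCzRlS26TyrWg+OPT+ODT1KGfDEBkJyqTz2rJ+MTO/9LM+97Q08GjPYqTAS5DAB8zBjNUWHiW3sCs+uHR+N/TypmdPUiWCixkCDFeM2eLs7OP79nB+ODT46+sAS0/DjBoeEW07Kq7/9LM/9nM8NPEa5WhCj9eAB8zACE1Mm+Gw7aV+OPS+d/S3aelblOoFS92CjBgJV+BdqWE38+r9NrJ6Lax"/>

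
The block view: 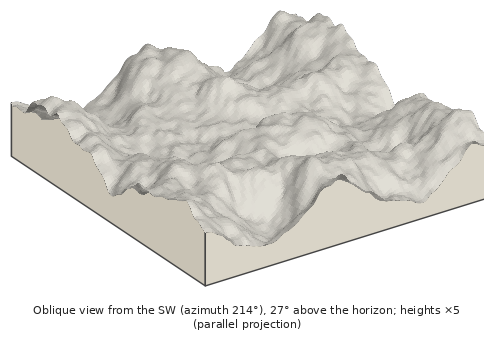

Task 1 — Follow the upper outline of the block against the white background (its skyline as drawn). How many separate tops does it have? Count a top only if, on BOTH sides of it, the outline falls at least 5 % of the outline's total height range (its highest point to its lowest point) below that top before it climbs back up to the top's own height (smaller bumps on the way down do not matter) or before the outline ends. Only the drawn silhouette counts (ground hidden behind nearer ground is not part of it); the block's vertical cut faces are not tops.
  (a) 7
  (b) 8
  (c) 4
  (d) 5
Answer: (d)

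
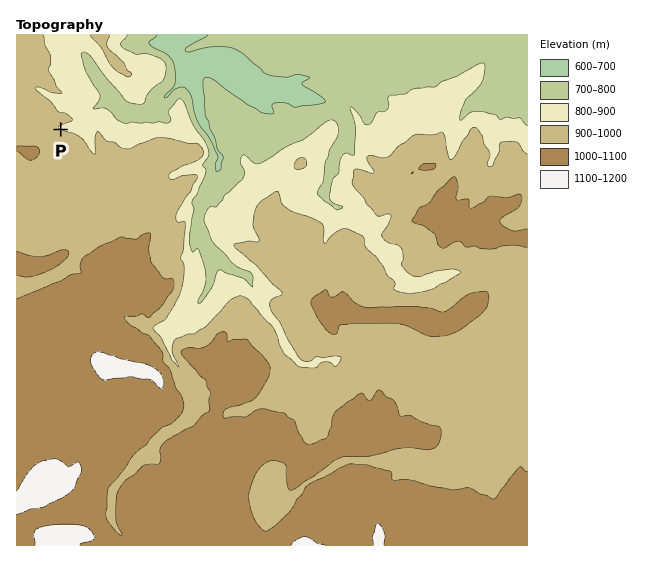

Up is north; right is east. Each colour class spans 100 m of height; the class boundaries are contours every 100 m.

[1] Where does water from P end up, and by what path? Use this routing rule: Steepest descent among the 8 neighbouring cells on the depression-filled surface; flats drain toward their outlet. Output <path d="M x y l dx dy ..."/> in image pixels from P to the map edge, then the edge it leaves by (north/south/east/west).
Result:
<path d="M61 129l1-1 21 0 0-12 2-3 2-2 8-3 8-5 10 0 9 9 15 0 1 1 9 0 2-1 2 0 4-4 2-4 2-3 3-1 20-20 1 0 0-12-1-1 0-3-9-13 0-16"/>
exit: north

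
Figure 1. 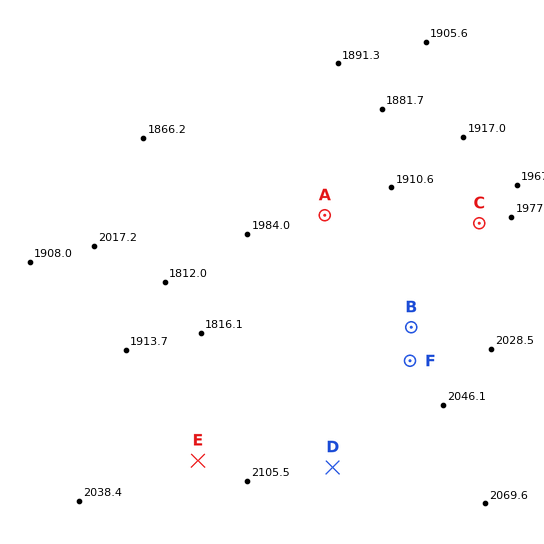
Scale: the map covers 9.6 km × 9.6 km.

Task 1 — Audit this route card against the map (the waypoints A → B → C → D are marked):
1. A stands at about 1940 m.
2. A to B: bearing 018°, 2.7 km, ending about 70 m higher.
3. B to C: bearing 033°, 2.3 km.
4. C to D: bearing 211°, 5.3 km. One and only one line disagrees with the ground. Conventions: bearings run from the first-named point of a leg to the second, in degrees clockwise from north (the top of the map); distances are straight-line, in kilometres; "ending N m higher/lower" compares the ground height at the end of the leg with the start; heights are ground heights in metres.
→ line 2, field bearing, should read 142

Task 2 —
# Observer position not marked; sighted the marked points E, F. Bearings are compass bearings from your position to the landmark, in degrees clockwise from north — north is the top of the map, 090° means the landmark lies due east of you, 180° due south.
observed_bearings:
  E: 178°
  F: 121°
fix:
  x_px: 190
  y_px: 228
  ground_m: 1870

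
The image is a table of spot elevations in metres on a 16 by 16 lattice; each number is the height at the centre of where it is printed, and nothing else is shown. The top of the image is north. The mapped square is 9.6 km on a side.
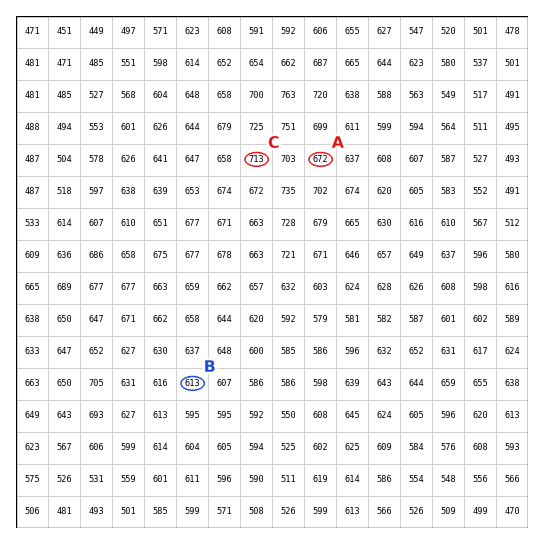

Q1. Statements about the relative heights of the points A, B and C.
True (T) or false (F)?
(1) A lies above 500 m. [T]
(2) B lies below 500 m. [F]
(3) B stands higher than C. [F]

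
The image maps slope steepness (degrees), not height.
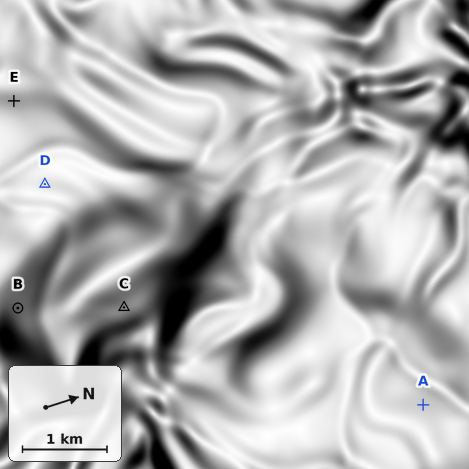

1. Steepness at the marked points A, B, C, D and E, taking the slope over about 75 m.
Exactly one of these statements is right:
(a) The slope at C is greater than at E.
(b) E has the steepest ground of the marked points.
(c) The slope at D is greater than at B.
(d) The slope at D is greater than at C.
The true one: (a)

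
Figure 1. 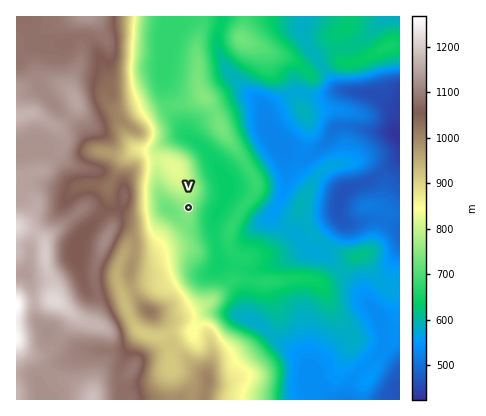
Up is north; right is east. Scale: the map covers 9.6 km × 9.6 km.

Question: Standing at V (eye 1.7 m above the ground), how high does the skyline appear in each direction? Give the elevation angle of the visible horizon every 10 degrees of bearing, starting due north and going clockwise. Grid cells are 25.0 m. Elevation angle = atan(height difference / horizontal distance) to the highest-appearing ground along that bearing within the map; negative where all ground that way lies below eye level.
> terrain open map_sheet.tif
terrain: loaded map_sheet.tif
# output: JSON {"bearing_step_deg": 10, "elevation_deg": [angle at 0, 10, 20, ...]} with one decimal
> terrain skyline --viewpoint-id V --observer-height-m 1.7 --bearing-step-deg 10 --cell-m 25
{"bearing_step_deg": 10, "elevation_deg": [4.9, 3.8, 2.3, 0.4, -1.1, -1.0, -2.2, -2.2, -2.6, -2.7, -2.2, -1.9, -1.6, -1.8, -2.1, -1.4, 1.2, 2.9, 2.9, 4.0, 5.6, 5.8, 6.5, 7.6, 8.5, 9.9, 10.3, 11.0, 11.6, 10.4, 8.7, 6.7, 5.1, 4.9, 5.5, 5.5]}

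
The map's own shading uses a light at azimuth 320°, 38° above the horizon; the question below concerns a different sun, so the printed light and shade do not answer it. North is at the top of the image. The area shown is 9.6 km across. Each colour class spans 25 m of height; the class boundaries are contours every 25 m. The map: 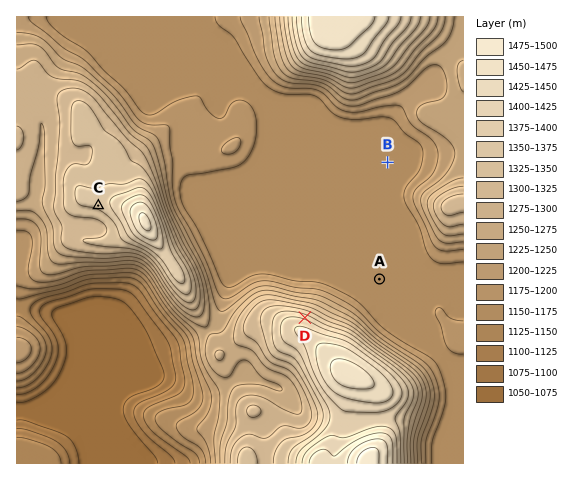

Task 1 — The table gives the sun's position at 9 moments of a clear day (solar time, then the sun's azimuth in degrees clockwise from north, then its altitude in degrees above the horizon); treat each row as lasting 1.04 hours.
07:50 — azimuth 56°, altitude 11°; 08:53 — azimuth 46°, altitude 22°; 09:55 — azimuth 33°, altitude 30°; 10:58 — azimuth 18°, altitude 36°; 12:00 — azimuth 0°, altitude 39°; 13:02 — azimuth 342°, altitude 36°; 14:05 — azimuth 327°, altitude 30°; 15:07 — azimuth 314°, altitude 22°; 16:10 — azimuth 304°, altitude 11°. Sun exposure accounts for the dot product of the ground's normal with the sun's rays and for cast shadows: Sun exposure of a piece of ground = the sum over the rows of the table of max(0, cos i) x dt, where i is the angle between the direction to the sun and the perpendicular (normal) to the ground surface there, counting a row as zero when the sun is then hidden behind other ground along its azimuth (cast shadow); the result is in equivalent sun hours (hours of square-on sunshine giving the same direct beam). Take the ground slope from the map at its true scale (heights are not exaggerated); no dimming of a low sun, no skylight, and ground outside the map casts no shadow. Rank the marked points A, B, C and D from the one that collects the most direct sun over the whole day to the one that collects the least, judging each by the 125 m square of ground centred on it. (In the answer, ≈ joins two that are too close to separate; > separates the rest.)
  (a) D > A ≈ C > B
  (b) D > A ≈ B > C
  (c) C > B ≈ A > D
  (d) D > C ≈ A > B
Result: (b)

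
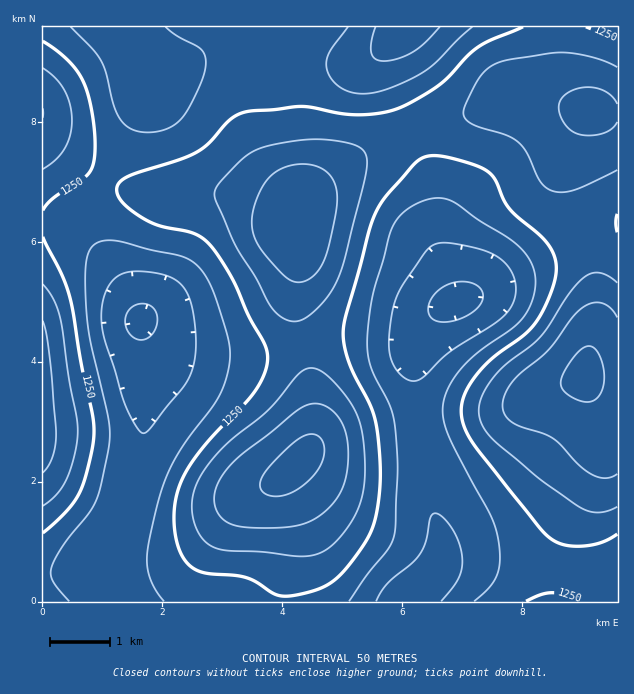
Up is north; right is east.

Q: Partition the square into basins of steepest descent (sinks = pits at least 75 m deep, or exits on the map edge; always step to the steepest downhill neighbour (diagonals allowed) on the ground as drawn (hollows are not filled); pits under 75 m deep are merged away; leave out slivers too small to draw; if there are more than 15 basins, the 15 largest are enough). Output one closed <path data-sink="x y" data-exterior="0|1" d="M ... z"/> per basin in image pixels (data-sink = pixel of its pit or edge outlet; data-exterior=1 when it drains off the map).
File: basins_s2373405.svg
<path data-sink="455 303" data-exterior="0" d="M617 26l-62 1 1 40 5 18 3 6 20 17-13-1-42-12-18 0-27 13-21 8-44 9-57 29-42 30-22 21-6 15 0 11 6 22-2 56 16 76 2 51-8 18-20 20-4 7 0 12 9 38 0 21-7 37 0 13 334-1z"/><path data-sink="140 321" data-exterior="0" d="M43 136l-1 465 241 1 8-50 0-21-9-38 0-12 4-7 20-20 8-18-2-51-16-76 2-56-6-22 0-12-3-4-21-9-35-10-82 0-20-5-33-15-27-16z"/><path data-sink="406 27" data-exterior="1" d="M554 26l-511 0-1 109 29 25 51 28 29 8 82 0 35 10 21 9 4 5 3-9 7-12 31-26 39-25 46-23 44-9 21-8 27-13 18 0 42 12 13 1-7-4-13-13-3-6-5-18z"/>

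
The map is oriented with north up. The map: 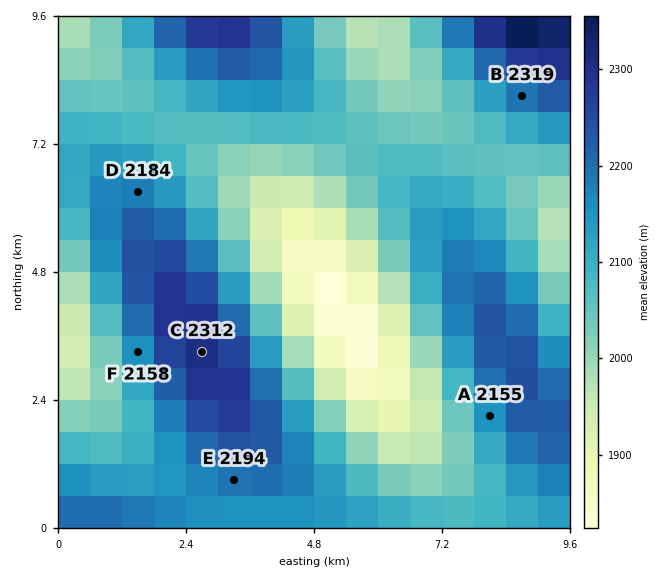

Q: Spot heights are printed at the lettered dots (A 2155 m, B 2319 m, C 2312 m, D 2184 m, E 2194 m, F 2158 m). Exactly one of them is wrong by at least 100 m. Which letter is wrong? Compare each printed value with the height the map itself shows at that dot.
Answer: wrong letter B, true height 2194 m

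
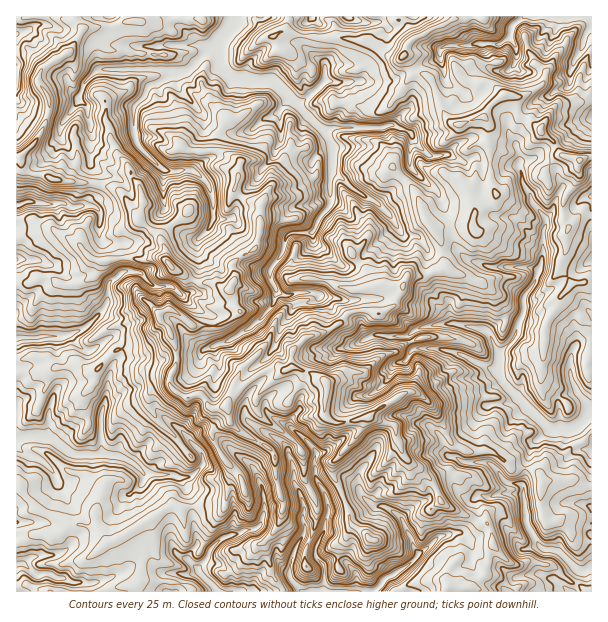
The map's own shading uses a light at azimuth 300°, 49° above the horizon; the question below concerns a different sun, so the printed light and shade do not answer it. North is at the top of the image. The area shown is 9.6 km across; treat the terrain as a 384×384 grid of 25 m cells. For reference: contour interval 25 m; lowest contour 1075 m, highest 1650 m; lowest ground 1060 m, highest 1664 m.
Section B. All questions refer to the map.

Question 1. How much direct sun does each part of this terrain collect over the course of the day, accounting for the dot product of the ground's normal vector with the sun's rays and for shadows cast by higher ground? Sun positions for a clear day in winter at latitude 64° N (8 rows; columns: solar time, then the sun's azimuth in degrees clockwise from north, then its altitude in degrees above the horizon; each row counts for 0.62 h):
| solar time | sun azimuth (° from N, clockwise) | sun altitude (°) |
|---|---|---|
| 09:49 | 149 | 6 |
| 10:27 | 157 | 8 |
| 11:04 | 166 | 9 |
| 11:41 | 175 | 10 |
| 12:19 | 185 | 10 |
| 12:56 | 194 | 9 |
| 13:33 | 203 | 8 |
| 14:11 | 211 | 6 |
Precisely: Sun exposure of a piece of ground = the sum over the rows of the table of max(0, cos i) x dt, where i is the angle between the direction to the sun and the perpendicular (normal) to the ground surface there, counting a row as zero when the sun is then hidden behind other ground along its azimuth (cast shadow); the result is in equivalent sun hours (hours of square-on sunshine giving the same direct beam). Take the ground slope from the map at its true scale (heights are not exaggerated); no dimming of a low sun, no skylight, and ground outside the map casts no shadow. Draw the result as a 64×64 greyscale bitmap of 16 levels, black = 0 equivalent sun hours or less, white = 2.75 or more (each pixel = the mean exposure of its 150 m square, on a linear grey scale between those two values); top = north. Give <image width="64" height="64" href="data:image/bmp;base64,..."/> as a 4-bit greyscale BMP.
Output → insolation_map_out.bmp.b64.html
<image width="64" height="64" href="data:image/bmp;base64,Qk12CAAAAAAAAHYAAAAoAAAAQAAAAEAAAAABAAQAAAAAAAAIAAATCwAAEwsAABAAAAAAAAAAAAAAABEREQAiIiIAMzMzAERERABVVVUAZmZmAHd3dwCIiIgAmZmZAKqqqgC7u7sAzMzMAN3d3QDu7u4A////AGYhAAACRVVmmmMSncqbpRi6jezeECeYZWVTJIR3M0lhAAAAVnUhI0MhAAbb3bhxLv1/+9+BABMyARN3MQAVggAAJGqamIdDRXYgIxSLyGQ4lEc628UQARExEzOtl6owAVIREkV3ZmRWQQSSeXipWjIBlXzL79MAIiQiSXETEAOYuodSACZ2VVUyqWQ1ZYuKYTK82J7+kwABACNnAAAAKqhpqZdDIkZlVUeZayABJcqiQxSampYyhwABIzIhICeIVUMzNnVCAUZlaHabogAAe8dGAmtAAjOalTNnQiURrdZEABNEM0IAAmZ3VXjaZiAqcmYlUwAAFqvty5VDUxV2dFV4hSACRCAAE3dWZY2fgElmeTJBAABGW8zpMBQzM0ITM1QhACMjMQAAJCNER8uTZWV2J0AABJpBazAAASM0QxATYxESMiNCAAAQABI2mzOHI4M5MAJZzLhBARAAAjVmd5lUQxIzM1dgAAAANVeDJHIXYXkhOmaMyGEkaFESNFZ3diIyJlQhNCEAAAA2aXI3lFZTtkZpuYiIIjRjEUqVMzNBAAFkIQAAADNFeBBqMEh2VWS8uUK4iYQBEAAElmMhAAAABUAAAAADmFi8RbQCaIVKhmrrkiqXEBAAEmpDEBIQAQFCAAAAAVhYmYE6YDreUmhFEa7GJYISIUZmchAQAAABEAACjIKGenWaMb1Fz9QDoS6lHNlmZERUQAAAAgAAADVTIldXhYmHqrUpl6/mADgiz9+kz9hAERUwABEBMQAAAnu3eoRUapirQ73njEAXYU7b/M2v+DITdjIAAgAAASIAN5aHl1RIiKZ+/I7HQ5Ru1GdQATVyFYnGQyAAEABJe2JDV0hnZSRnl97/hVZmhZm1VFMAAF3rnpZUQQAABLd1RHNHQ1aYUzZ637ugAXhaQkhEVRAAAX33ACNENCFZdkAniVdiI2l2VEi1AAABOUaUOIdVQgAAARABIzMQFWhnYkt2d5ZFV2d3ZTEAAAEihGuHZCNDIAAAARMRARFHZVUyeEREd2RHdFRDJAAAABIERZYwABMwAAABICQyIkeWVERlVlMSMQKDIRMRIAABAjAAAAAAAAAAAAAAAASDM3ZndVQBEQEAADZEVWYwAAAAEgAyAAAAAAAAAAABi1Q0RFVmMgAAAAJRAUV3mDMQAAABAAQwAAAAAAACRXliJ1ASRVdTMAAAABZTV5p0S6liAAAAADZCAAAAAAEiEAAokRREV4asiHdiADZDOXKJZnpQAAAAAAVzBFUyEAAAA4ViITVnhliqqqowBGhnR2AAE6gAAAAAACeZuGZlQiaLunYkJYhjZZmZqIMSa7EiABRVMhAAAAAAASEFtTM2WZqpljJEeGaVaJmYh0VoMAAAAlZBIAAAAAAAAAFaZFVWiqp0NBNWaapmiZrJaWEAAAFFZmYwAAAABFVmZVdYaJmpcyhxQyaYRHUxNZlQAAACZjMQQQACNFQxAAARBaq6qXM1i6MnYzMBEAJWa9MAAGtRAAECAAAAAAAAAAABMWhSAAAAEhJjAAABNViYvaZHgQAAASRCAAAAAAIAAAAQARAANVeHM1ZRZniJlhAAECIAAAAABrcQAAAANBAAAAAiE4uqpkRDNneXd3diAAAAAgAAAAAAJSAAAAIwMQAAAWVYmXdVV0dlZkVWYxIQNWdzAQAAAAAnQAAAAAACAAAVZGdmZWdnVVZlREMQESAzelACRBABAUV2QQAAAAAAAFc0VENFQ2ZTRGYjEAAAISNUEAFGQAEUMlVEAAAAAAACVCEzNCI2ZTRBNgAAAAADNlFSATMgFlQ0QxAAAAAAABRTITREeIdBmFMTQAEBMjVnEzEBAAAldBJ5cyAAAAADZjETVENGdCWqSEDaz//buoMUEAAAADNQADEREAAAAodVEBVlQzIzKJpWuf/+yYVCAEIQAAABM0MAEjISAAFqmYMBeGQiIRNbhHjbp0EAAAA0UAAAAAWFIgAAAQEAFmRHUAVkEAIyAUMzepZ1EAAAAhMQAAERIiAkMAARAAAzESMwEQAAAURDMAaofEYgABEBQgABebu3IQAAACRhAQAAESEAAAV1ZneFNFMCBIAAIQEwAAITQQAAAAAAETISMiIQAAFpYUdlRGqWAAAARgEiAyAAASIAAAAAABAAABNCIQAAAyKrZEVIZ7MAABAGICITIAAhAAAAAAAAACAAMgAAAAE2Z5modVdlMQAAEANgACQRAAAAAAARASAAAAS6qamVJIhkADZDZUEDABEBFHIAEjEAAAAAARABViAAJmuZZFukNVIAACZlEAERJRI1RAF1NSAAAAARAAACIAIUQyIiI6tlURAAFphxABETFaIjQSACUgAAAAAAAAAAJkAAABESWIZAASIRIRZQAAE2QBRyAAACAAAAEAAAABJ5kwAAAjImhzBGQyAAADQAADIkVncAAAAAAAAAAAADV3iGFJqWVoVTEVMQAAAAFiAQMQSpZTESNFVUMAAARW7sp0JDI1VoylABMSAAAAISMAJSACh1iqmZiHVUEAE7k7xkN7iGaHI3ZhAAAAAAAABTASEAACVVQyIQAAEyIhKYQiOby4mnIBMyMQAAAAAAABYQAAEAFmVWirqah5YyABVlZ2VVQyIQAGzbcQAhACAAA0BiIAAUZlZ3d2N83GMQAAIgAAAAABEQAXvNvdQAAAAAQ2ZkMyAAATMzNGdlZCIQABAAAAADMyAAAWiIaUAAAAAC"/>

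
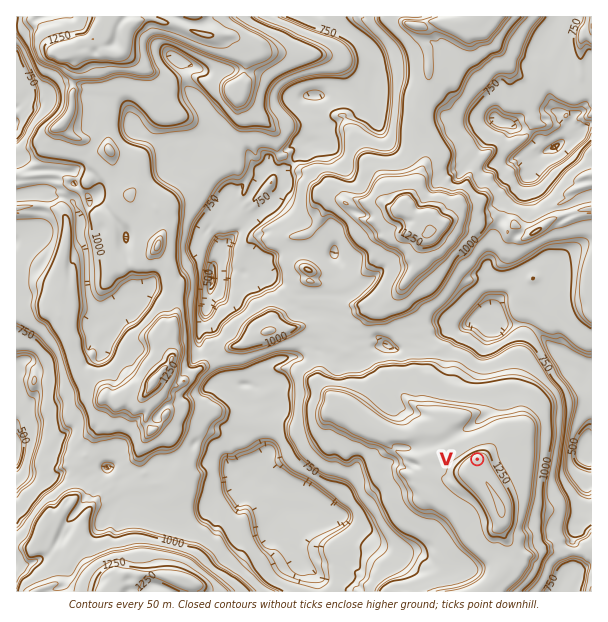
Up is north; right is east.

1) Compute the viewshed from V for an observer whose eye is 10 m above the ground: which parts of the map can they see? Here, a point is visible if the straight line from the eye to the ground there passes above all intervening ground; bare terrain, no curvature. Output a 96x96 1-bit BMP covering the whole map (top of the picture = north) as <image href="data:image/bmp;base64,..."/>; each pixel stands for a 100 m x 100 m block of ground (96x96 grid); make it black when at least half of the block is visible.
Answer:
<image width="96" height="96" href="data:image/bmp;base64,Qk2+BAAAAAAAAD4AAAAoAAAAYAAAAGAAAAABAAEAAAAAAIAEAAATCwAAEwsAAAIAAAAAAAAA////AAAAAAAAAcAD8AAAAAAAAAAAAMAH4AAAAAAAAAAAAMh/4AAAAAAAAAAAAP//wAAAAAAAAAAEAP//gAAAAAAAAAADw///gAAAAAAAAAA7+P//AAAAAAAAAAA8///+AAAAAAAAAAAcf//+AAAAAAAAAAAefb/+AAAAAAAAAAAOPf//AAAAAAAAAAAPP//+AAAAAAAAAAAHH//8AAAAAAAAgAAFj//8AAAAAAABgAABb//8AAAAAAABwAAAf//+AAAAAAADwAAAf//+AAAAAAADgAAB////AAAAAAAHgAAA////wAAAAAAPAAAAfv//wAAAAAAeAAAAfH//wAAAAAAeAAAA/A//wAAAAAAcAAAAAA//wAAAAHAMAAAAAA//gAAPAfgAAAAAAA//AAAfB/4ABAAAAAf/AAA4P//AHAAAAAP/gAAAf//n/AAAAAP/gAAB/7/z/AAAAAL/gAAH/B/weAAAAAJ/wAAf+A/8AAAAAA9+AAAP8BgAAAAAAM/8AAAP4AADAAAAAgf4AAAP4AAHgAAAAAP4AAAB4AAP4AAAAAP4AAAD/AAP+AAAAAHoAAAAOAAAAAAAAAD4AAAACAAAAAAAAABwAAAAAAAAAAAAAAAwAAAAAAAAAAAAAAAwAAAAAAAAAAAAAAAwAAAAAAAAAAAAAAHwA//AAAAAAAAAAAHwA//wAAAAAAAAAAHwAX/4AAAAAAAAAADwADn///gAAAEAAAA4AHH///wAAA8AAAAQAB////xgEH8AAAAQAA/+f//wP/8AAADwAD/+P//8P/8AAABwAD/8H/////8AAAB4AA/4Df////8AAAB4AAf4BP////8AAcDwAAZwAH////8AAfzwAATwAD////8AAf/wAAggGD////8Bgc/wAABAGH////8AgcHwAADAEH////8AgYHwACHAcf////8Ag4D/AGOA//////8AgQD/gAPB5///9/8AhAD/4ABg/gf/+f8AhAH/4AAx/gH/oP8AAAf/4AP/jwB+gD8AAB//4AP/H8B8AAcAAD//wAF/OAB+AAAAAP//wAB4AABOQAAAAJ//wAA4AAAAAAwAAB8/wAAQAAAAAAMACH5/4AAAAAAAAAAAA////AAAAAAAAAkAD////gAAAAAAAAAAH////wAAAAAAAAAH/////4AAAAAAAAAP+f///8AAAAAAAAAP8cP//+AAAAAAAAAf8cP//+AAAAAAAAAHwY///+AAAAAAAAABx5///+AAAAAAAAAAz/v//+AAAAAAAAAAf/P//8AAAAAAAAAAf/f//8AAAAAAEAAAf////8AAAAAAOAAAf///38AAAAAAeAAAf///n8AAAAAAfMAAP///j+AAAAAA/+AAf//8AfAAAAAD/+AA///gAfwAAAAf//AD//+AA/4AAAA/9/AP//8AD/wAAAA///gH//+Af/wAAAA///8B+D/Z//wAAAA///8APD///8gAAAA///8ABz///gAAAAD///8ABz/8AAAAAAP///8AAx/gAAAAAAP///kAAAYEAAAAAAAf//k="/>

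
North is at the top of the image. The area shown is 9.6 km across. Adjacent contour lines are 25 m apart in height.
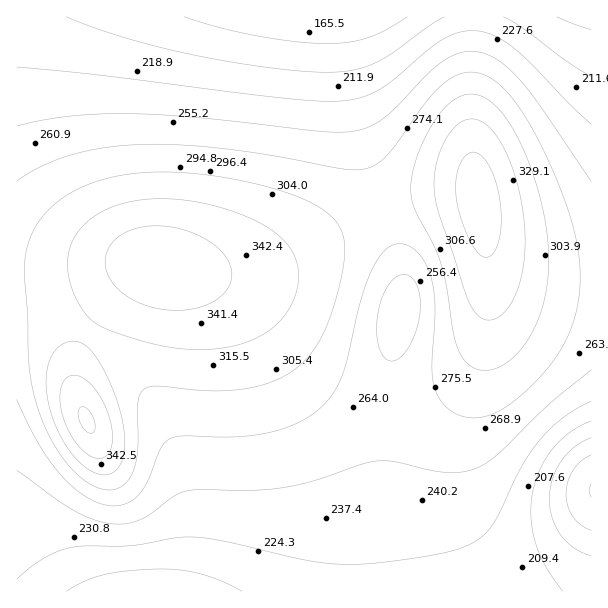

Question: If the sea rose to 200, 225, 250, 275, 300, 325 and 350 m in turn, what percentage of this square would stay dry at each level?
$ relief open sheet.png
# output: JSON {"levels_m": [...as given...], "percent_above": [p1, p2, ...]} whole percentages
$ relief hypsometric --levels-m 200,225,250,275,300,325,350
{"levels_m": [200, 225, 250, 275, 300, 325, 350], "percent_above": [92, 79, 62, 45, 29, 14, 4]}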